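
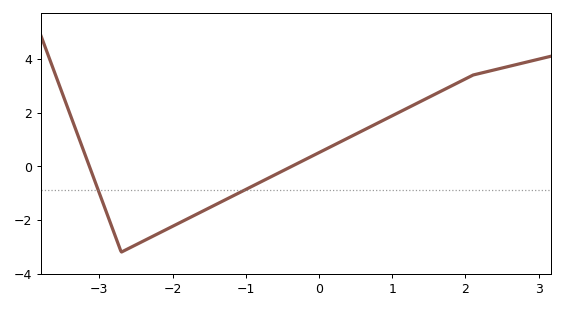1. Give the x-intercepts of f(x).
-3.13, -0.373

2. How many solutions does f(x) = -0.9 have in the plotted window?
2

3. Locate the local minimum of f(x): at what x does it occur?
-2.7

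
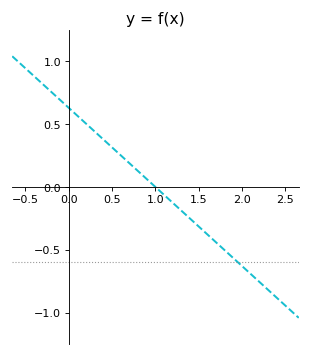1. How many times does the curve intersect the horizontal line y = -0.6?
1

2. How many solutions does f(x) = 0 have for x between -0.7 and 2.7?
1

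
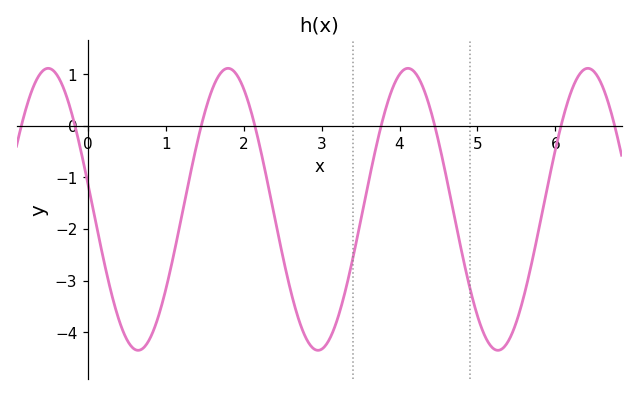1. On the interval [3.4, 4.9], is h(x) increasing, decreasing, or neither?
neither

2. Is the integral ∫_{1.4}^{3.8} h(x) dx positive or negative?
negative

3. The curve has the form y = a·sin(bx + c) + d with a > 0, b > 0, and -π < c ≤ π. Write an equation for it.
y = 2.73sin(2.72x + 2.96) - 1.62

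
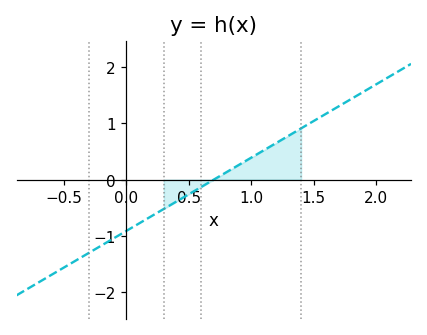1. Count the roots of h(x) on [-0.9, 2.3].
1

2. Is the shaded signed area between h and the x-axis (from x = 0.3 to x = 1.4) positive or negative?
positive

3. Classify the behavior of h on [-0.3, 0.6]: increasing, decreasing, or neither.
increasing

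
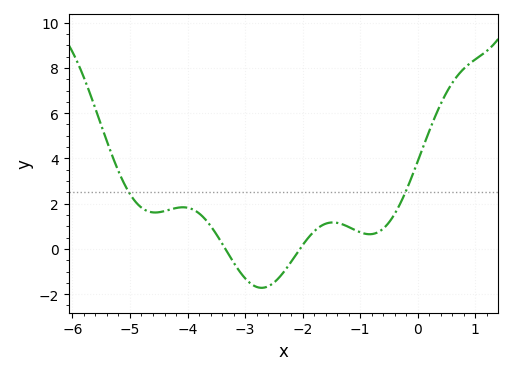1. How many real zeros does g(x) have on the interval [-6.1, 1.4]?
2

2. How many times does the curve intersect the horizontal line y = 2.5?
2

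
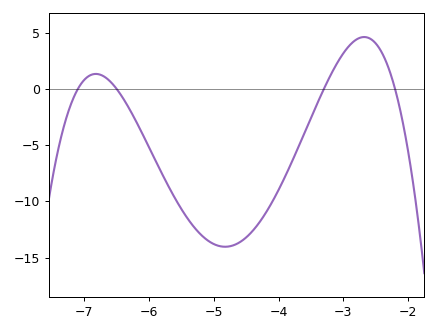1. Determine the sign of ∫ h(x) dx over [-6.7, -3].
negative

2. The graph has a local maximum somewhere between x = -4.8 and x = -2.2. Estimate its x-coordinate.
-2.68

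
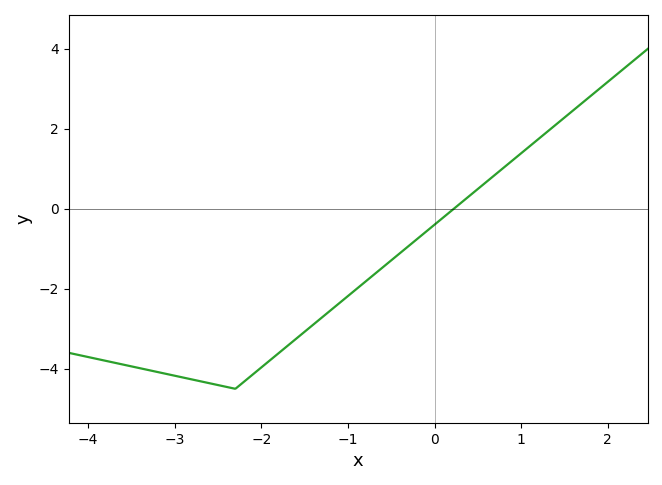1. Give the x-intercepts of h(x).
0.2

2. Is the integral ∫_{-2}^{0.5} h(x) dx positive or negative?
negative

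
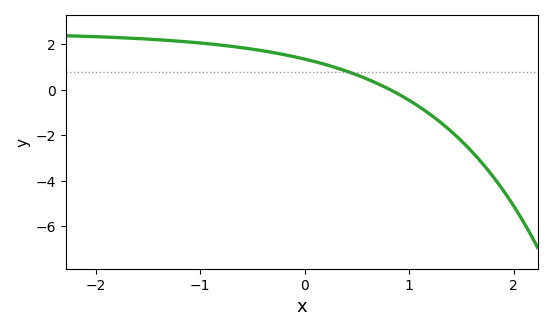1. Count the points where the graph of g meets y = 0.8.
1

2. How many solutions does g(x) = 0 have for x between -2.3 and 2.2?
1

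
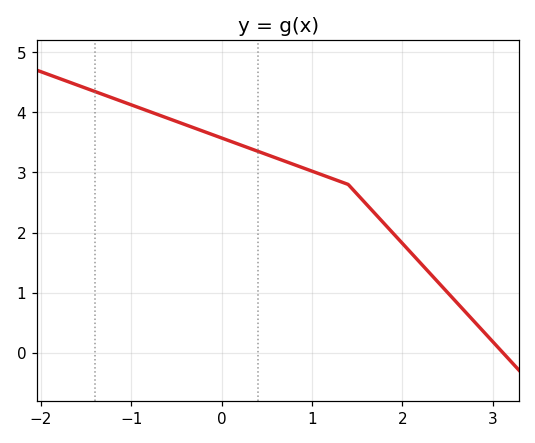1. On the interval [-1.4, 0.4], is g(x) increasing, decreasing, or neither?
decreasing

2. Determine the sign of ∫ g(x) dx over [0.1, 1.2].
positive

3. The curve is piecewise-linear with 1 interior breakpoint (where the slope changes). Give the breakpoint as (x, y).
(1.4, 2.8)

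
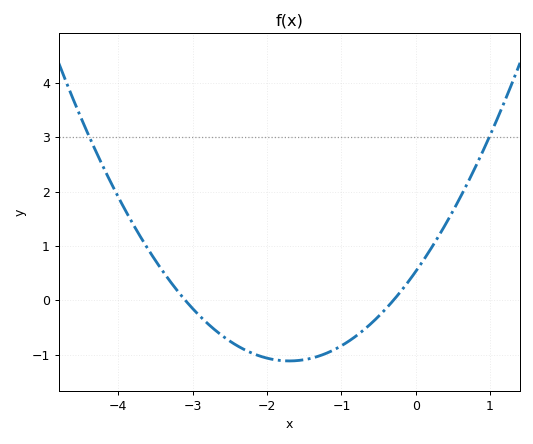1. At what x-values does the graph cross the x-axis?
-3.1, -0.3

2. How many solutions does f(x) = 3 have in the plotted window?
2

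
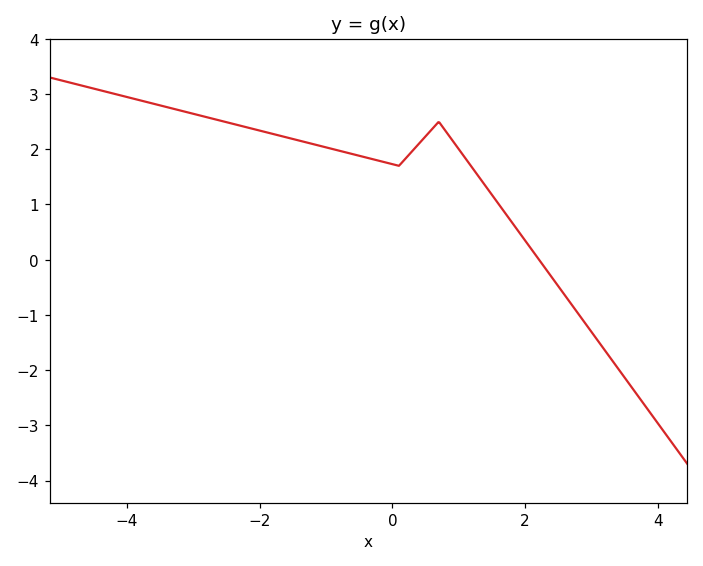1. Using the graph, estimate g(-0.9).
2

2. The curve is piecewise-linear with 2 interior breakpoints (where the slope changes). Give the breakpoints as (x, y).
(0.1, 1.7); (0.7, 2.5)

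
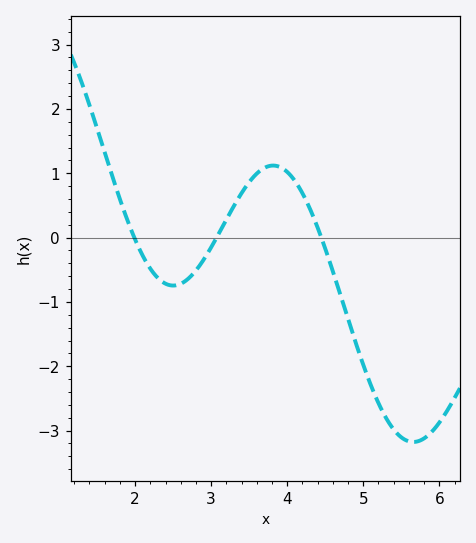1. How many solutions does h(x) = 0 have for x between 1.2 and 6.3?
3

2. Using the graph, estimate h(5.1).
-2.3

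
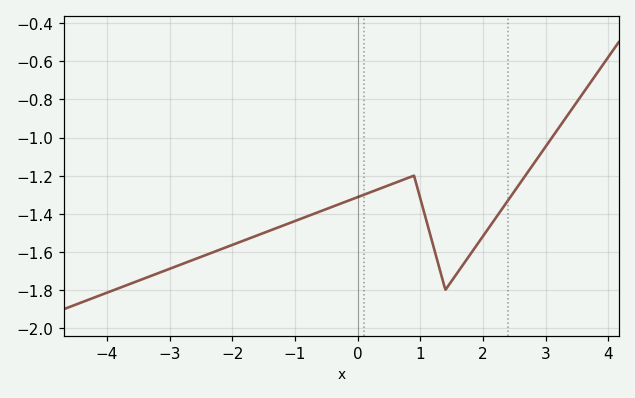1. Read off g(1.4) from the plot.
-1.8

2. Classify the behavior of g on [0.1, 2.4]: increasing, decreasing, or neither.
neither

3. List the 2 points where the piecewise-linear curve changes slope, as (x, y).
(0.9, -1.2); (1.4, -1.8)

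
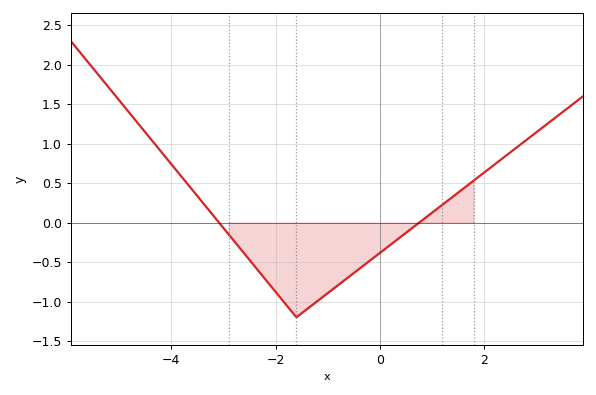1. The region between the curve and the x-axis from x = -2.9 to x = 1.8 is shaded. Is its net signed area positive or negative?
negative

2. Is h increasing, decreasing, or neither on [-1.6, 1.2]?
increasing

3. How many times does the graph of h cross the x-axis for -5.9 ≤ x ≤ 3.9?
2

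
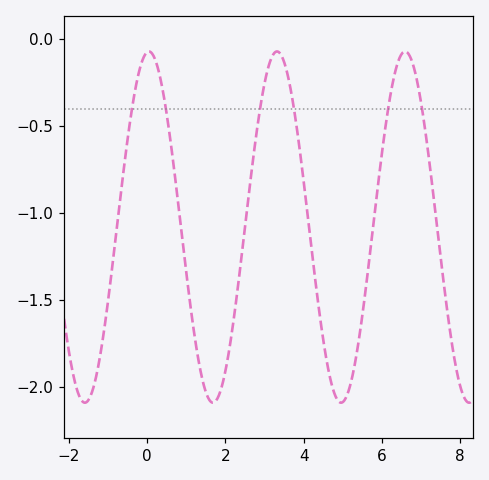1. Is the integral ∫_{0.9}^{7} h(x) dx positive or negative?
negative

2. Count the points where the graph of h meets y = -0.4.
6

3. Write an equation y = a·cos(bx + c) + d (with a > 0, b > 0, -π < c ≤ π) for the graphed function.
y = 1.01cos(1.92x - 0.09) - 1.08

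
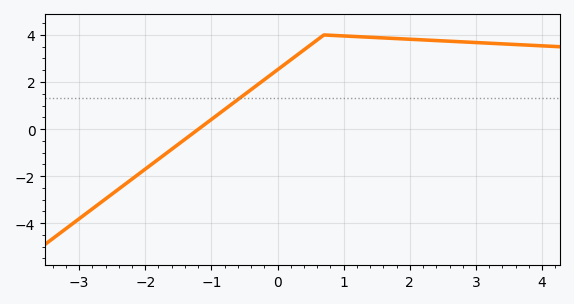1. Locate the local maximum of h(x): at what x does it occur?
0.703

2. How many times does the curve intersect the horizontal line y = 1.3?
1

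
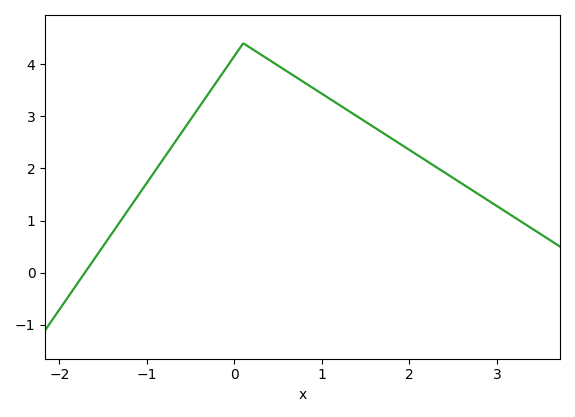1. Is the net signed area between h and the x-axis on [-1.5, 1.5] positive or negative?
positive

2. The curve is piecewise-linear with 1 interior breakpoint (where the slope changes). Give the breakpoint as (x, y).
(0.1, 4.4)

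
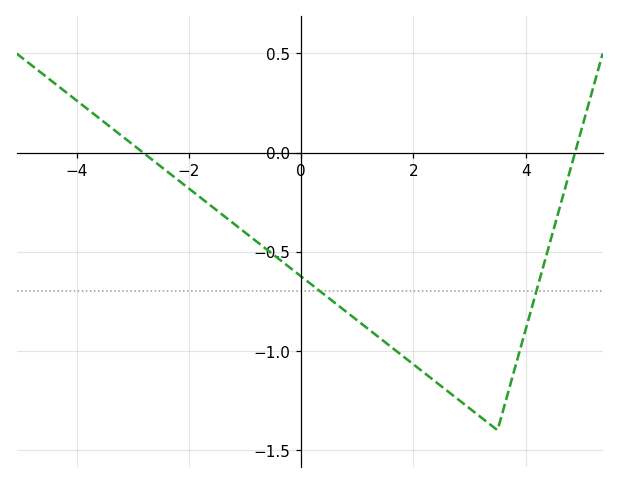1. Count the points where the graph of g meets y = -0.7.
2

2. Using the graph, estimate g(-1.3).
-0.35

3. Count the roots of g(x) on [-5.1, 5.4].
2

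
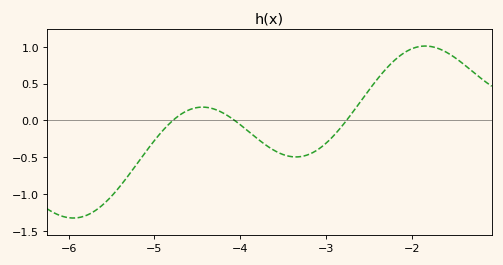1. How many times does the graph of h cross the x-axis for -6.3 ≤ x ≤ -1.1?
3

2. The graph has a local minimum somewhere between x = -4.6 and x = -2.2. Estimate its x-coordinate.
-3.3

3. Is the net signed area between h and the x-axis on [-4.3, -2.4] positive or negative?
negative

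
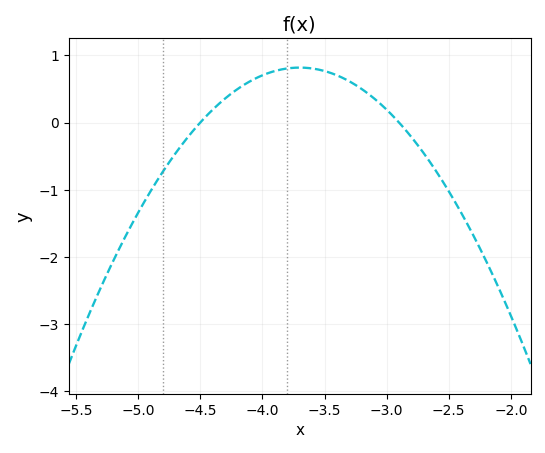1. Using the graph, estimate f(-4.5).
0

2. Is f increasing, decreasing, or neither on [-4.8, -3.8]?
increasing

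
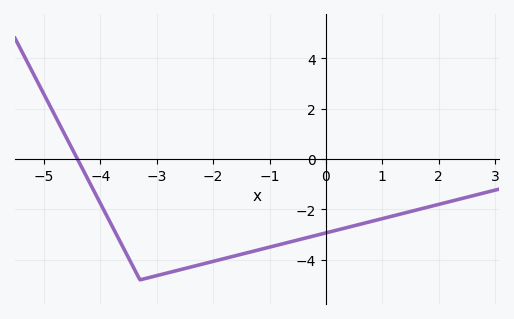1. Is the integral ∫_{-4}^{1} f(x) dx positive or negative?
negative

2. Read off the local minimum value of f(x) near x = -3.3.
-4.8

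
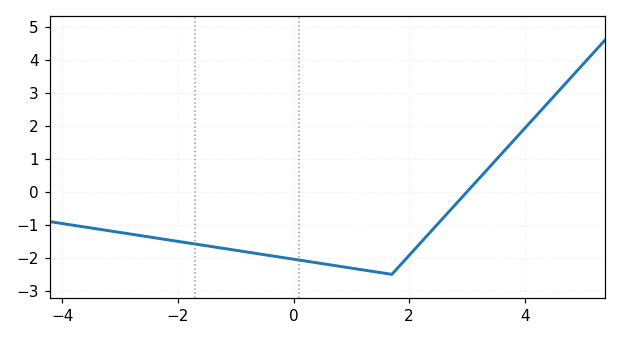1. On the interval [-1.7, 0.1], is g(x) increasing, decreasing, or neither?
decreasing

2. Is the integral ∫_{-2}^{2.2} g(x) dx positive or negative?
negative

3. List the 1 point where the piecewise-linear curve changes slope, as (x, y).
(1.7, -2.5)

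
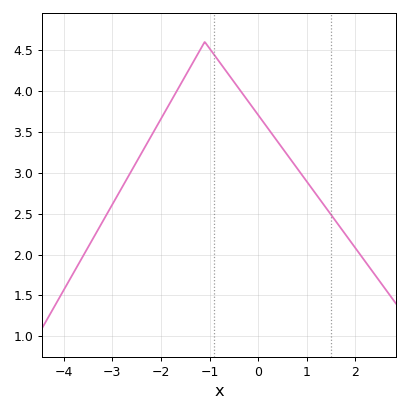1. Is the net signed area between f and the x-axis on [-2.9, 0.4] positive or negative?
positive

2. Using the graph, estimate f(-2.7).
2.93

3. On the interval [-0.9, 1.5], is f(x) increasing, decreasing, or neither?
decreasing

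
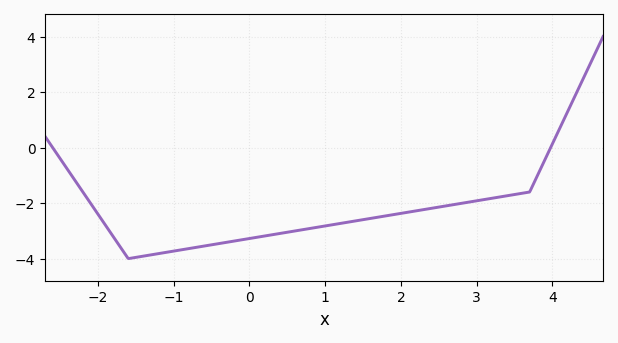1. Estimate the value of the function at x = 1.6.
-2.55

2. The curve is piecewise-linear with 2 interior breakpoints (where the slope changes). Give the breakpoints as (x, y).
(-1.6, -4); (3.7, -1.6)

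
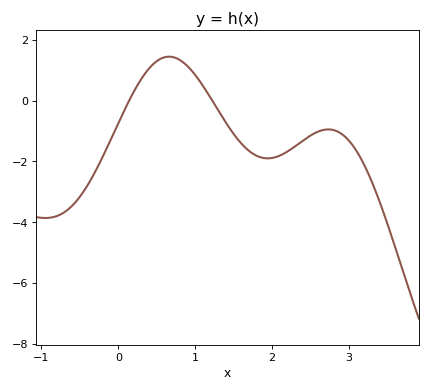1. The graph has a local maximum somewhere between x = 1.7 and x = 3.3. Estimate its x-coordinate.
2.7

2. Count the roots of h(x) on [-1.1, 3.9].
2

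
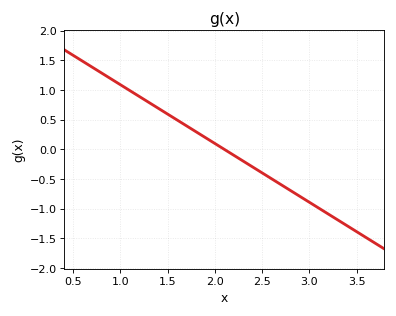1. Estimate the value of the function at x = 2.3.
-0.2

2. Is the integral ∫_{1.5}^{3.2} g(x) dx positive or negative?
negative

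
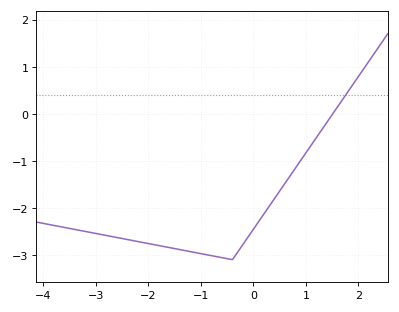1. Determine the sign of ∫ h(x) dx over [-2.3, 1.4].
negative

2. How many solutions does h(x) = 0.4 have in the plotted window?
1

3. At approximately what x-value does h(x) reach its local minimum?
-0.4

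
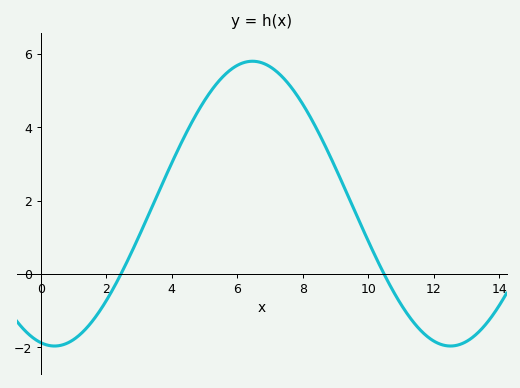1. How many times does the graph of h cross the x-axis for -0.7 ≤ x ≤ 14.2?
2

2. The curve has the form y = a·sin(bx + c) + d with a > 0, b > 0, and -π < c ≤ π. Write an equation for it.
y = 3.88sin(0.52x - 1.79) + 1.92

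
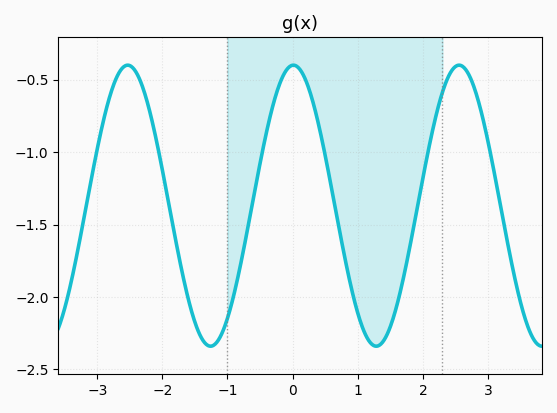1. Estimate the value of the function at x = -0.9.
-2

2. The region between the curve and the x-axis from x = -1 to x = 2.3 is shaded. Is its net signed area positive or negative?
negative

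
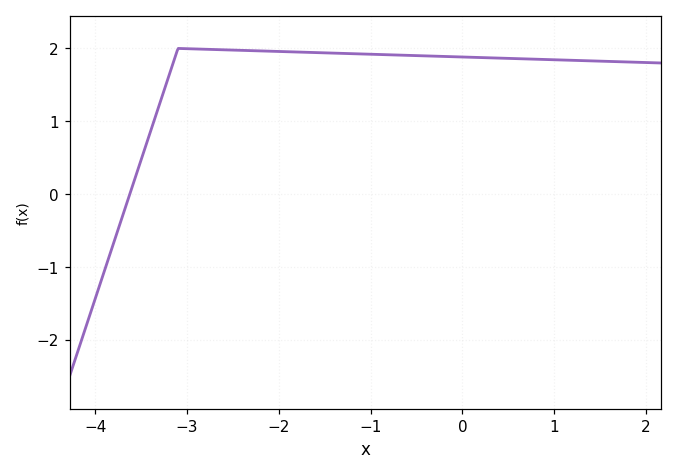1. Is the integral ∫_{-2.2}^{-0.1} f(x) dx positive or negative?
positive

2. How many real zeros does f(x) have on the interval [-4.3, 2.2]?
1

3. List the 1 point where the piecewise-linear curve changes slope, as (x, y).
(-3.1, 2)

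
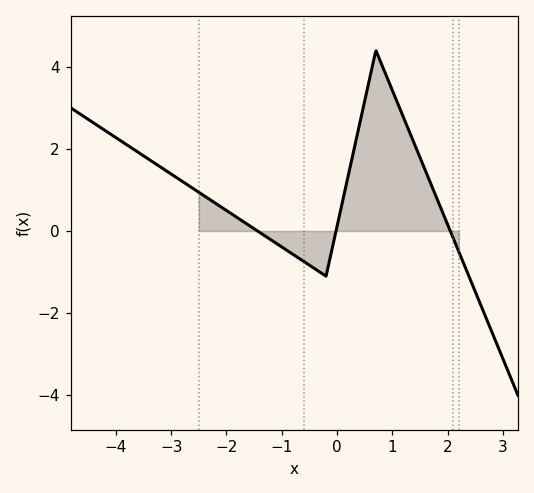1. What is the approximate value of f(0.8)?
4.07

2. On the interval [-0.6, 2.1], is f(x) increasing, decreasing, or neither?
neither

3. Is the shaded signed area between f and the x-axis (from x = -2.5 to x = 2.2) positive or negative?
positive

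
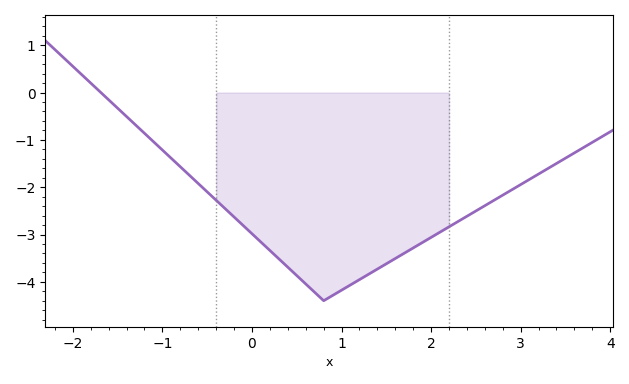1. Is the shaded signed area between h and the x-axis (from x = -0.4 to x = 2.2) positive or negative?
negative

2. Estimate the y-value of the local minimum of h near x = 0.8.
-4.4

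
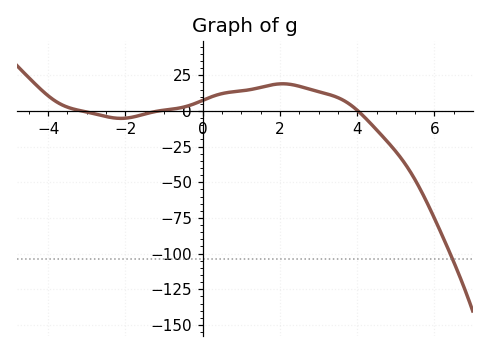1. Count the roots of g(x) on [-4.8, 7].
3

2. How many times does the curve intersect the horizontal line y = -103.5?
1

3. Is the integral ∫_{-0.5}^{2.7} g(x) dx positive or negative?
positive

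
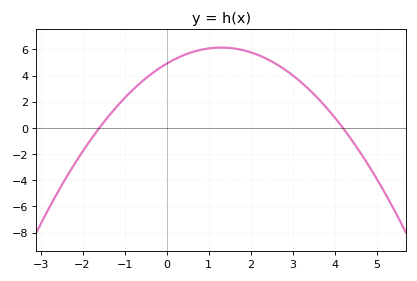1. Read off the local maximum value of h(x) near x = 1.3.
6.14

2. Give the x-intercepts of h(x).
-1.6, 4.2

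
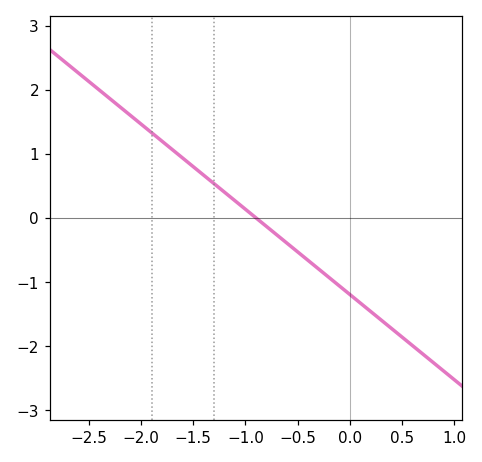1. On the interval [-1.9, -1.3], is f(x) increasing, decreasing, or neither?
decreasing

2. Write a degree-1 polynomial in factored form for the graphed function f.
y = -1.33(x + 0.9)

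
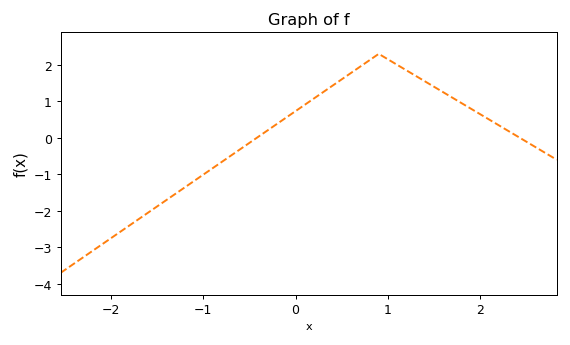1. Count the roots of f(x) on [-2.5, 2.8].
2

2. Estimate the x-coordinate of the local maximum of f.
0.901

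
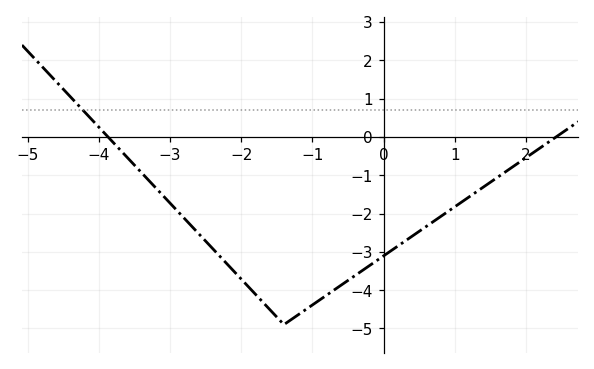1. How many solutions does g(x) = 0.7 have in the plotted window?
1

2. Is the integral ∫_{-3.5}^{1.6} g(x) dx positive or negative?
negative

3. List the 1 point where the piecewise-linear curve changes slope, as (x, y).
(-1.4, -4.9)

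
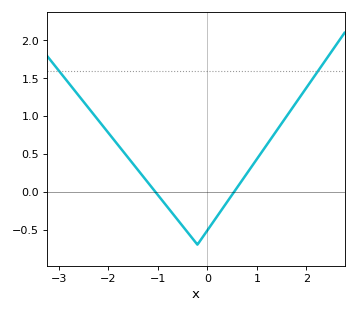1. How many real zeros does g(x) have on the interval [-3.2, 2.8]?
2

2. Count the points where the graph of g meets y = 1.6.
2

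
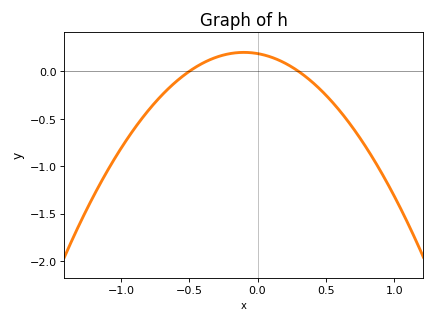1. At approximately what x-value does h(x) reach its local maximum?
-0.1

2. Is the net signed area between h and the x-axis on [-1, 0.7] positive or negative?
negative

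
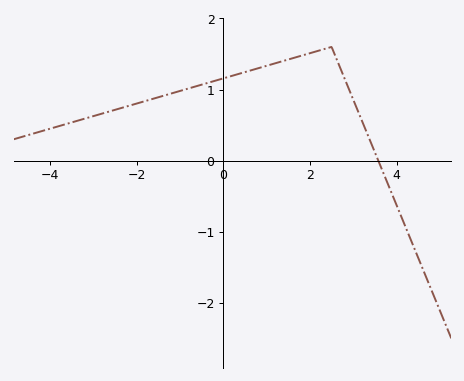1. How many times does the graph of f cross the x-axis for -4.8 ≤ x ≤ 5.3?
1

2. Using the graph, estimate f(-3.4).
0.556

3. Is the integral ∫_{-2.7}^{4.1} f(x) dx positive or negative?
positive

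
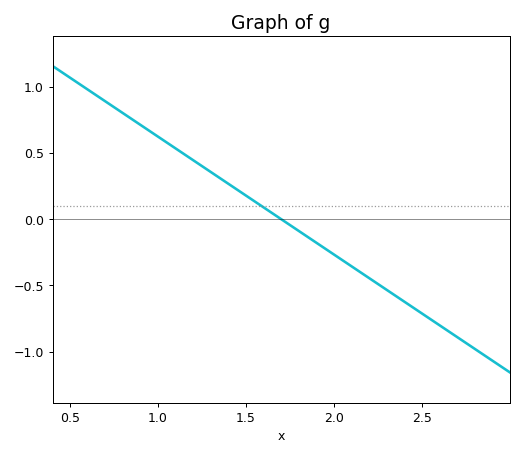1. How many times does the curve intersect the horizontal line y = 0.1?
1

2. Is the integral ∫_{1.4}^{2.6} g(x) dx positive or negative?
negative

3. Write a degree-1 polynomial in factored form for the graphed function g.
y = -0.89(x - 1.7)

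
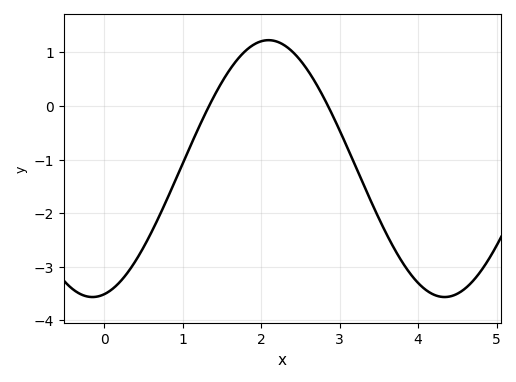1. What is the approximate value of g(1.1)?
-0.742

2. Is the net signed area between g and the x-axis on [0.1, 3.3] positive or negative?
negative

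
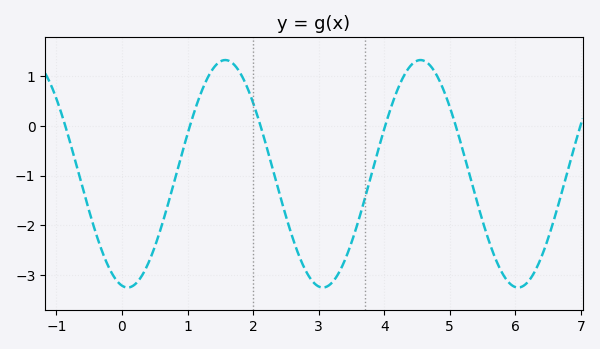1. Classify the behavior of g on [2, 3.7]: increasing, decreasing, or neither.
neither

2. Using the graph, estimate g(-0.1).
-3.08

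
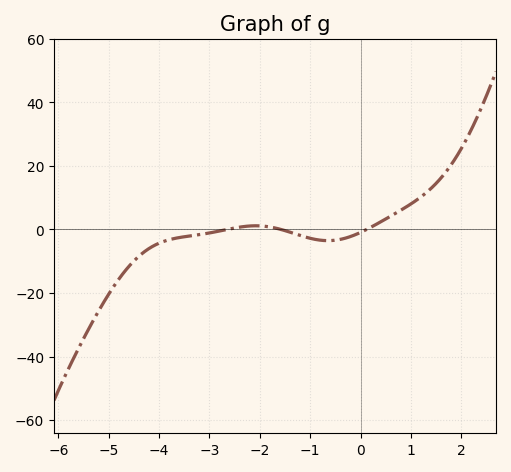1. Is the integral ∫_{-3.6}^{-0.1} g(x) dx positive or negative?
negative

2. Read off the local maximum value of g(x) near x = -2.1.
2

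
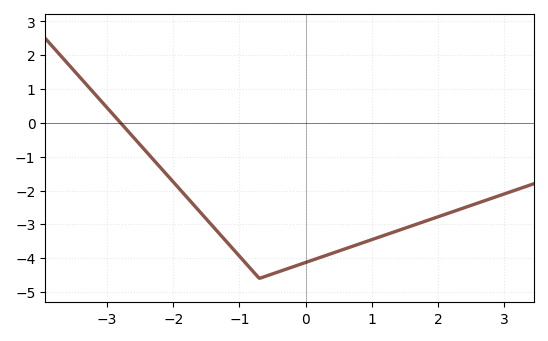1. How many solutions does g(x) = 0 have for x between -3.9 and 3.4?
1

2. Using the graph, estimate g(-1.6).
-2.6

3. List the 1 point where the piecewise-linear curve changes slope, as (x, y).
(-0.7, -4.6)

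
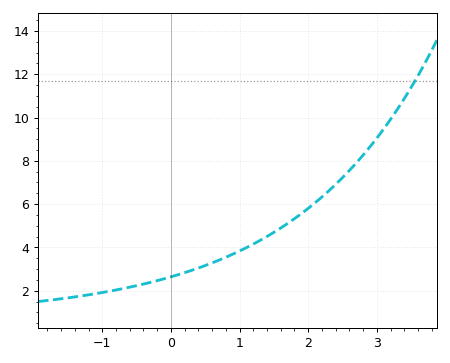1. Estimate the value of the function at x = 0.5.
3.2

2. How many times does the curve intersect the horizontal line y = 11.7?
1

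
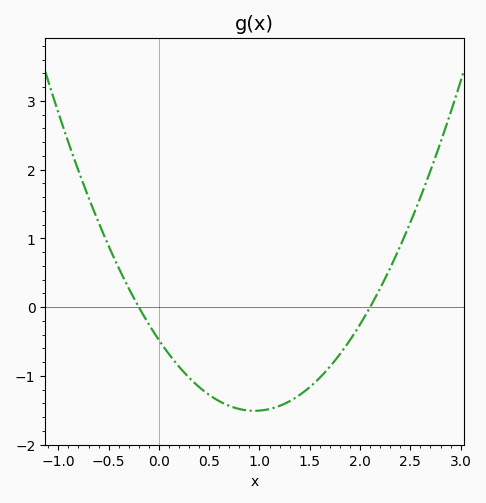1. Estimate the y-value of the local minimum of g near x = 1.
-1.51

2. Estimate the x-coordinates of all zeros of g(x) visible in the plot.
-0.2, 2.1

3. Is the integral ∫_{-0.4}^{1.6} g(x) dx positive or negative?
negative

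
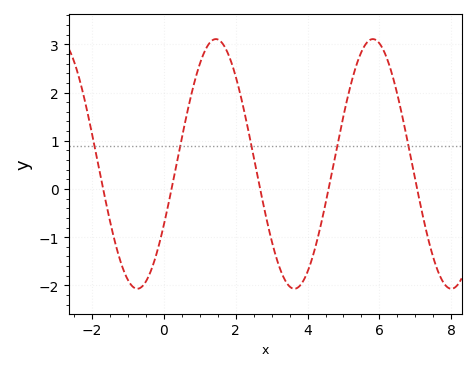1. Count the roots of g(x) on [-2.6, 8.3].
5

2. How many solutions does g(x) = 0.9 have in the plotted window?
5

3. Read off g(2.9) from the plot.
-0.753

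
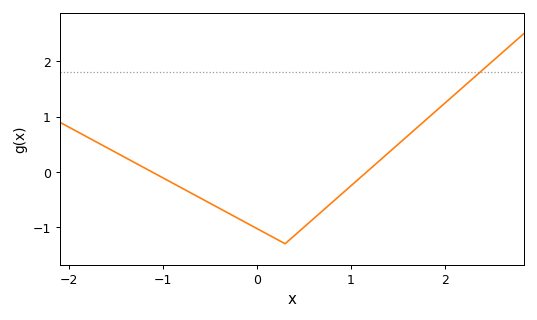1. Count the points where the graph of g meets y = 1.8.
1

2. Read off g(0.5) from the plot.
-1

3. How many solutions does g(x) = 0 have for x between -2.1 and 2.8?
2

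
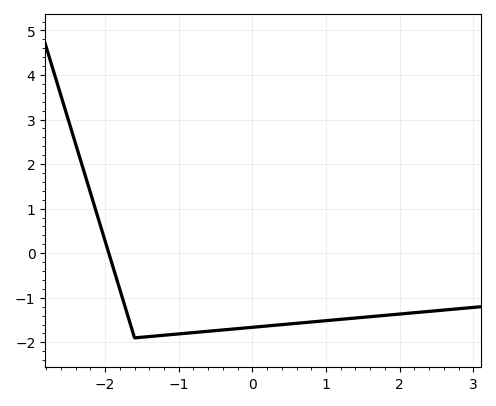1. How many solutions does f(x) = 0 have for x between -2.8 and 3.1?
1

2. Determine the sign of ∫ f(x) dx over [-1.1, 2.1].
negative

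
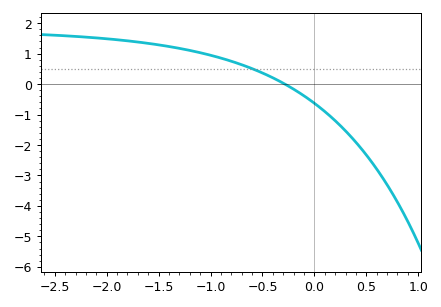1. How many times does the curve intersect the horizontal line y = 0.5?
1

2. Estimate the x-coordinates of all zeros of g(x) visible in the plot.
-0.3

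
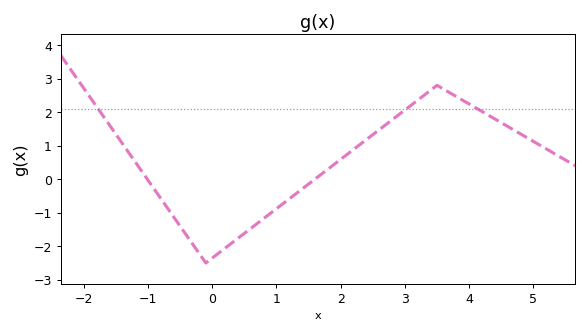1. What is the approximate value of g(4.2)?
2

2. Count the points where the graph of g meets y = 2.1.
3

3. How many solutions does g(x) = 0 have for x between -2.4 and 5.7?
2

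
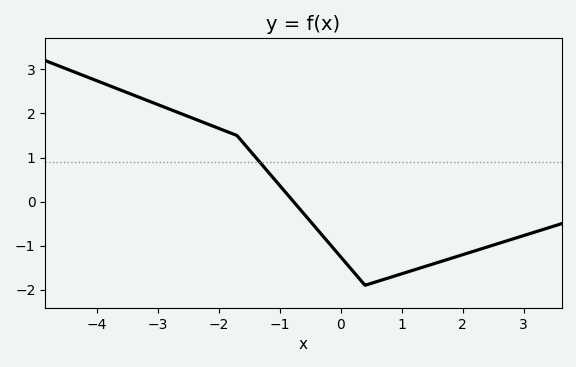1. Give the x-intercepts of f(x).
-0.8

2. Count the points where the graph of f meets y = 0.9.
1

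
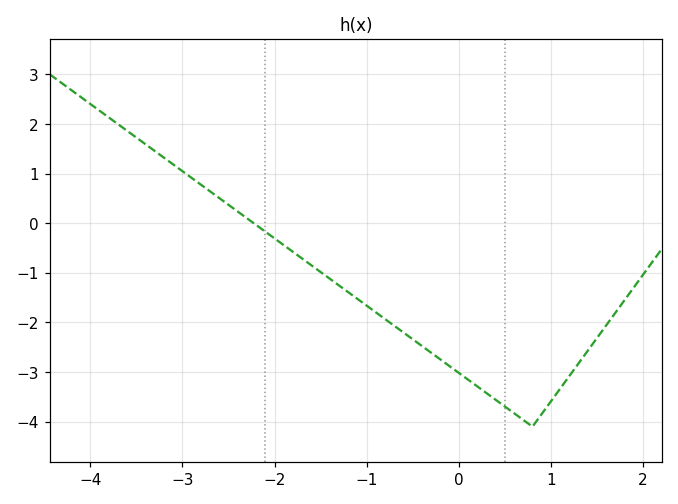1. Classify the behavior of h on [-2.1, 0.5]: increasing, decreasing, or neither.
decreasing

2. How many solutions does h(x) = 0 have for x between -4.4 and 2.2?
1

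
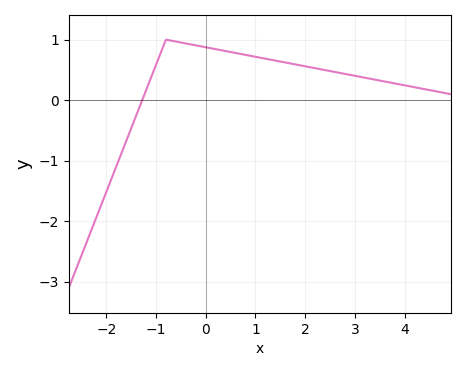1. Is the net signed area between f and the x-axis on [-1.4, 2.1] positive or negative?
positive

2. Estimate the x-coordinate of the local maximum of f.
-0.8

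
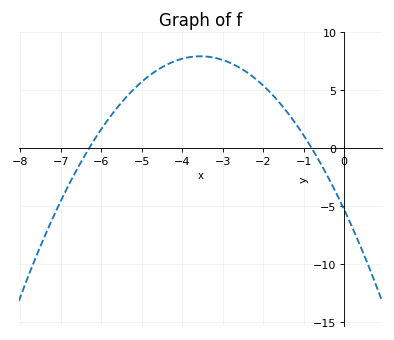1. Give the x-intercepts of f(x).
-6.3, -0.8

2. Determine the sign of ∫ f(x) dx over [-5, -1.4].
positive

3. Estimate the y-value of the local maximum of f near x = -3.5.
7.94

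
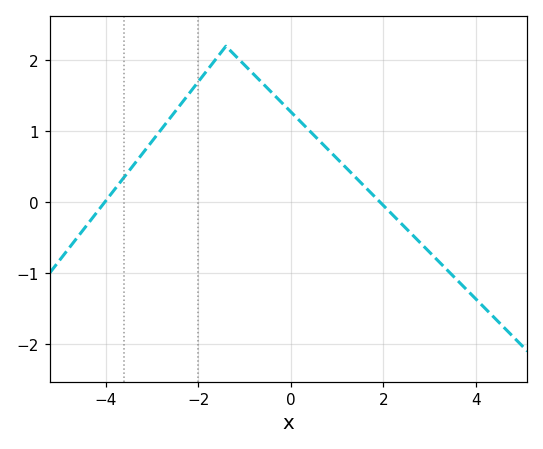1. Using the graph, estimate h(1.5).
0.3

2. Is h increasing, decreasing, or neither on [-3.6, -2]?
increasing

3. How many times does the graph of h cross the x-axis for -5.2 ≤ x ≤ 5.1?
2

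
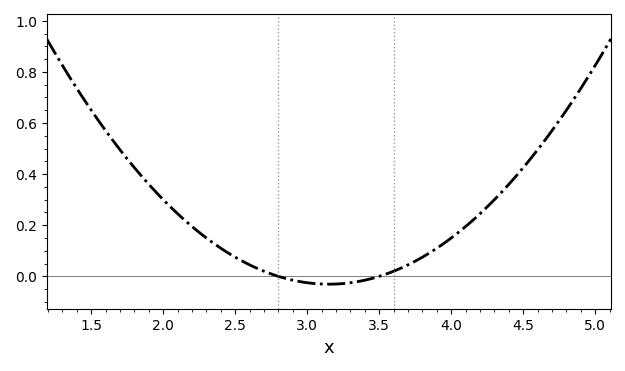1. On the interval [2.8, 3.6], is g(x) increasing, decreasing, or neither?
neither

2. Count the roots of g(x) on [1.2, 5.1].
2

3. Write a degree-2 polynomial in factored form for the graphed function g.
y = 0.25(x - 2.8)(x - 3.5)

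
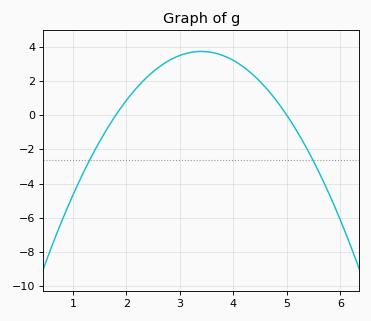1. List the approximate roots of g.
1.8, 5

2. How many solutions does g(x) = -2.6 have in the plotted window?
2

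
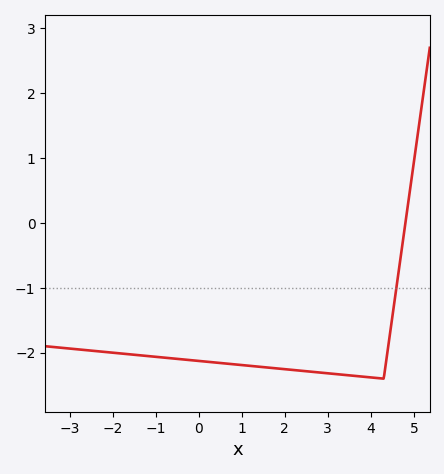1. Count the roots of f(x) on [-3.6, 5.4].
1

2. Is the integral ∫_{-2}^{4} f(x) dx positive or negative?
negative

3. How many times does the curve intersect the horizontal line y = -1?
1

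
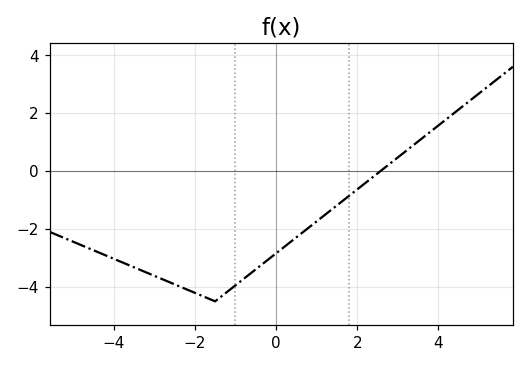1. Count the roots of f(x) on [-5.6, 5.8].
1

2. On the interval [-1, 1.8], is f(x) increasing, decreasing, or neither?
increasing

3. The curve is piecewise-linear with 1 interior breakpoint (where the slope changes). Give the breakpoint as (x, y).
(-1.5, -4.5)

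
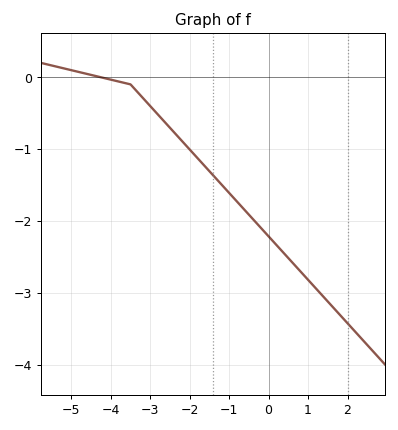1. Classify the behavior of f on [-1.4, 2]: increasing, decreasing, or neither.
decreasing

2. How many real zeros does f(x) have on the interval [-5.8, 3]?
1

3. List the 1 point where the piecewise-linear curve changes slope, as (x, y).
(-3.5, -0.1)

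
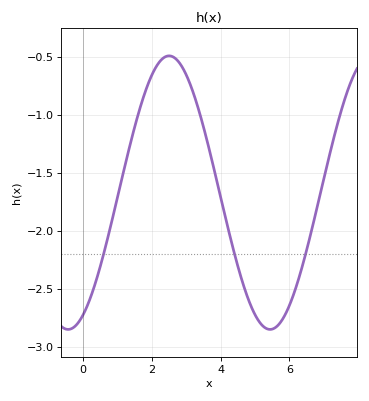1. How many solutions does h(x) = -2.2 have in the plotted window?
3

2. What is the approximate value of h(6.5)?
-2.17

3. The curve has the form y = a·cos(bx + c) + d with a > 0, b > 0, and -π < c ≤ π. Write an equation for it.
y = 1.18cos(1.07x - 2.68) - 1.67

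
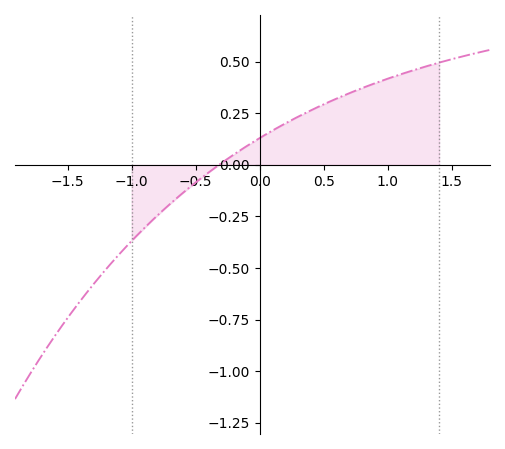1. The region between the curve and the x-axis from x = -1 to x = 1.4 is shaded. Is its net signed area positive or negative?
positive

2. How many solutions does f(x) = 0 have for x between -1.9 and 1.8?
1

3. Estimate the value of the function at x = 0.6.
0.32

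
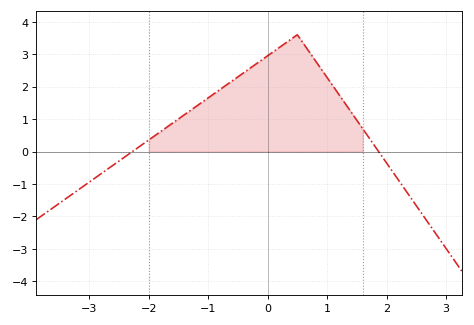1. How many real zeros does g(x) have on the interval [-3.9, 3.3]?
2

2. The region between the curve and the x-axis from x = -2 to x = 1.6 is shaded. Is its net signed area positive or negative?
positive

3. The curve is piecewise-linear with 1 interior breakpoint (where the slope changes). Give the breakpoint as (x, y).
(0.5, 3.6)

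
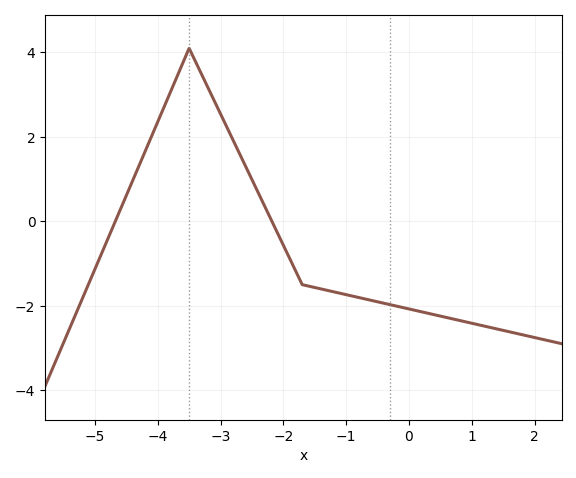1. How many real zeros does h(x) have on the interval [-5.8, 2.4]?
2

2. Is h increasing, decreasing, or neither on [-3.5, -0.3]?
decreasing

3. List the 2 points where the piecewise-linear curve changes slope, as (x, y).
(-3.5, 4.1); (-1.7, -1.5)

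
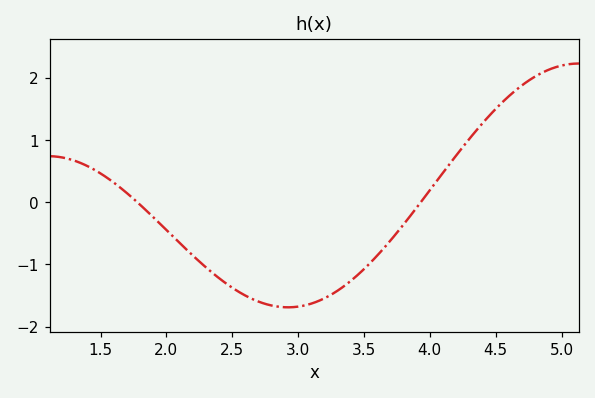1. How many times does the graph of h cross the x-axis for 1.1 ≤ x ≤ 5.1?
2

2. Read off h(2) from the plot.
-0.447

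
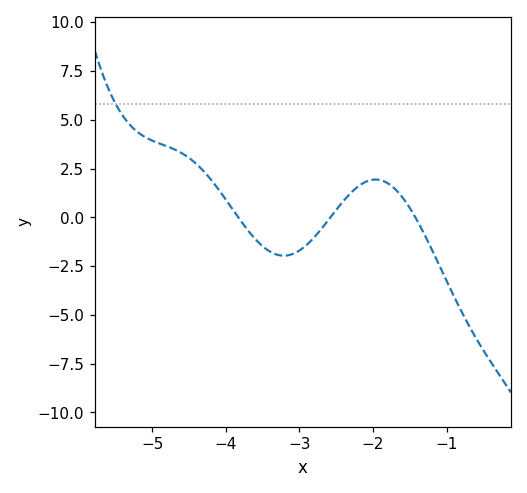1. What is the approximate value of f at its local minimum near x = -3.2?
-1.96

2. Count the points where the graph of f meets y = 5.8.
1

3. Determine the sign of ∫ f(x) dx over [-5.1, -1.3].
positive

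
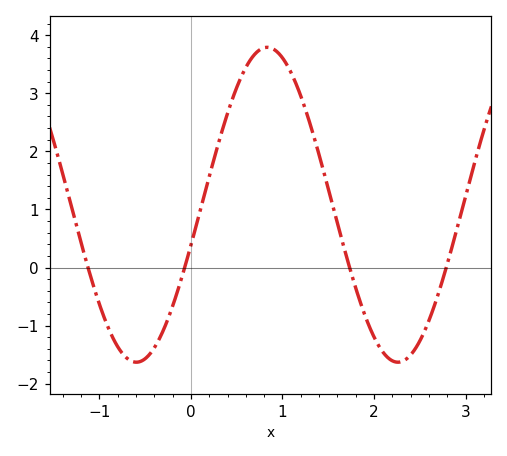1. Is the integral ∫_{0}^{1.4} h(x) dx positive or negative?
positive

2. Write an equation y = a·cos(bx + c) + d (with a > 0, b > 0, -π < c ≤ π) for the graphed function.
y = 2.71cos(2.2x - 1.83) + 1.08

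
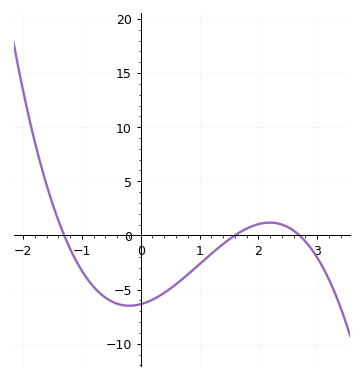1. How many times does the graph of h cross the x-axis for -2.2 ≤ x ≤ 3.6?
3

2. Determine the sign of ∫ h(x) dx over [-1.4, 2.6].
negative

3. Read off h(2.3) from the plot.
1.14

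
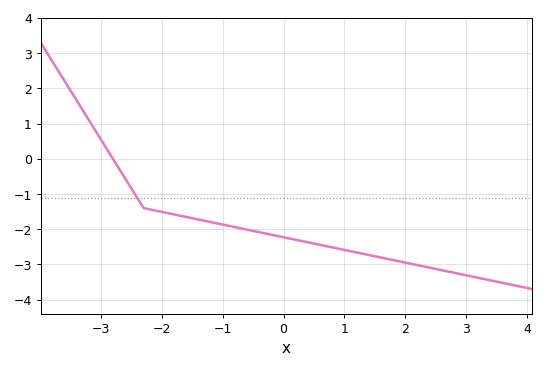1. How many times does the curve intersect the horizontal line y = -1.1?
1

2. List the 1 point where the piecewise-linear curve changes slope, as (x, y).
(-2.3, -1.4)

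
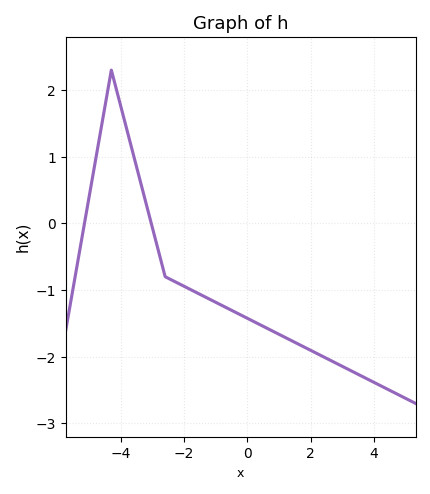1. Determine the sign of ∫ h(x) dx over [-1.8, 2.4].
negative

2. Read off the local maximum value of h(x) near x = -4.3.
2.3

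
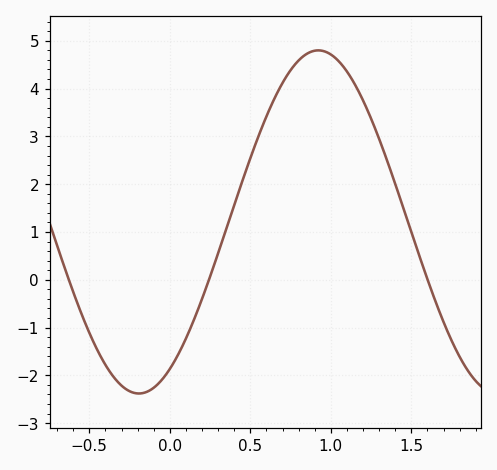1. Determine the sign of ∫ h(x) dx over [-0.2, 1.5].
positive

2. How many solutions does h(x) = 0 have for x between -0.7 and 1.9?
3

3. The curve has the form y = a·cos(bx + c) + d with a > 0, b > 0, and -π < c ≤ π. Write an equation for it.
y = 3.59cos(2.82x - 2.6) + 1.21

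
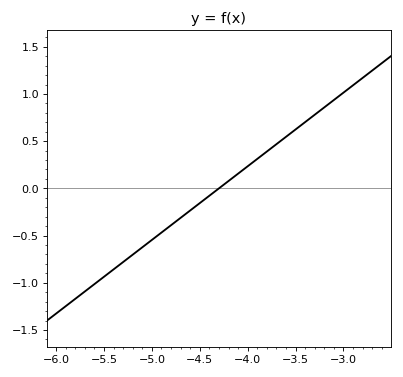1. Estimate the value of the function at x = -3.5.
0.6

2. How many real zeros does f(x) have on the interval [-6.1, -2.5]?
1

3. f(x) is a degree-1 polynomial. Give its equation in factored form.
y = 0.78(x + 4.3)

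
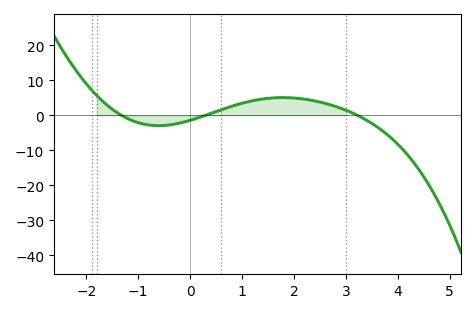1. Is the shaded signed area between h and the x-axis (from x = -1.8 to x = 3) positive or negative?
positive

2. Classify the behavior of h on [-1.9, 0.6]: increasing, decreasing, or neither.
neither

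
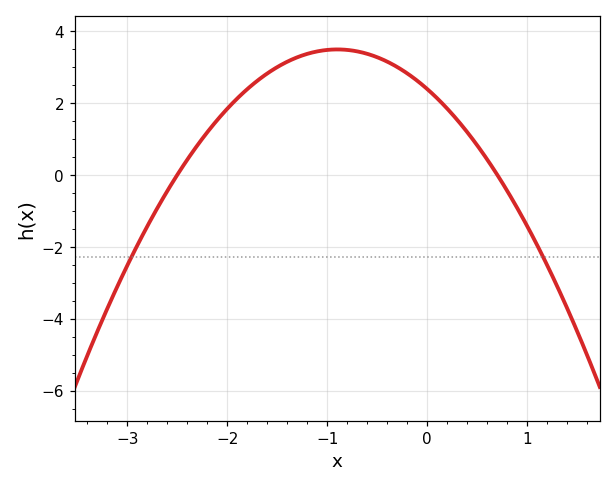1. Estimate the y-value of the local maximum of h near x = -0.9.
3.4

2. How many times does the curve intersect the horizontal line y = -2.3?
2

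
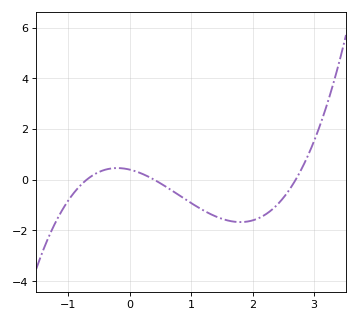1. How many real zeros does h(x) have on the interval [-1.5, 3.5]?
3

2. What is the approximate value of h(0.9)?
-0.8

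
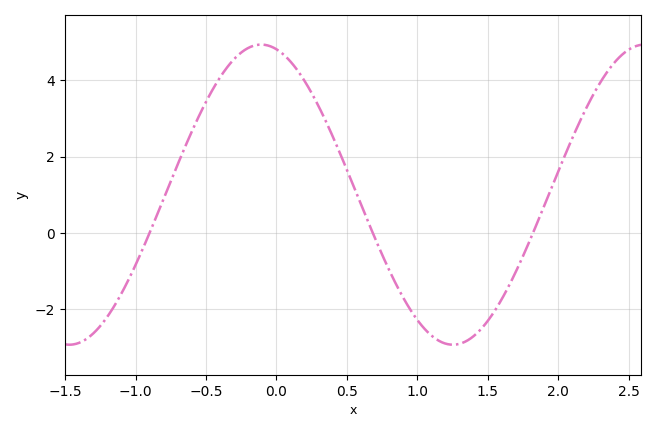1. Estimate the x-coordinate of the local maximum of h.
-0.1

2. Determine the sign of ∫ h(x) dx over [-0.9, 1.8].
positive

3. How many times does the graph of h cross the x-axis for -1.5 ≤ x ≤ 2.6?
3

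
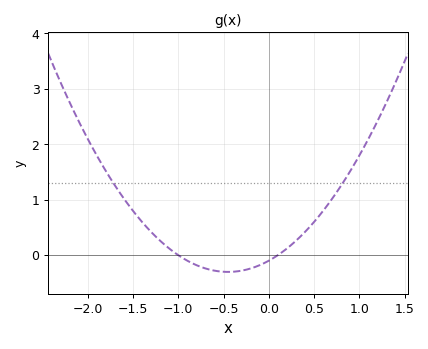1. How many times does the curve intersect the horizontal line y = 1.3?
2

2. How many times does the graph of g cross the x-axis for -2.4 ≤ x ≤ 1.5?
2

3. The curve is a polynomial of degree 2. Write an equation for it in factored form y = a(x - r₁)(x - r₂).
y = 1(x + 1)(x - 0.1)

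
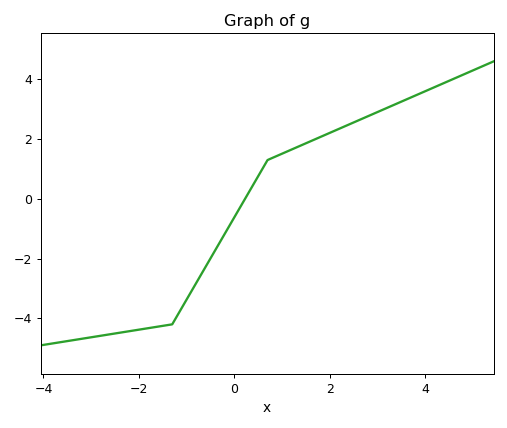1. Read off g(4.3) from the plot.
3.81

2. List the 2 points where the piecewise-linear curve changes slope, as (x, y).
(-1.3, -4.2); (0.7, 1.3)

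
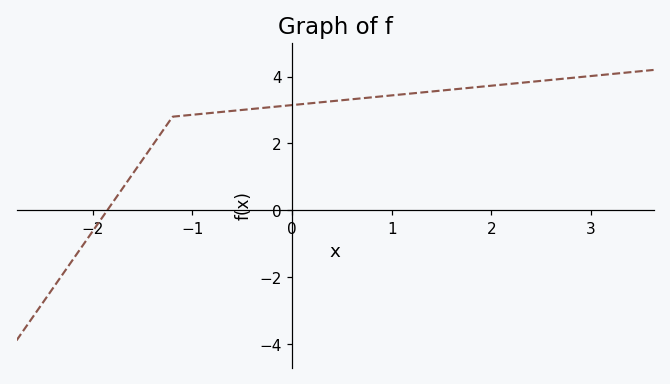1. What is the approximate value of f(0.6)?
3.4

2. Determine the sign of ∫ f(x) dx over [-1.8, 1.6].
positive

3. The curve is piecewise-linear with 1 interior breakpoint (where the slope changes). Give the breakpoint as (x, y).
(-1.2, 2.8)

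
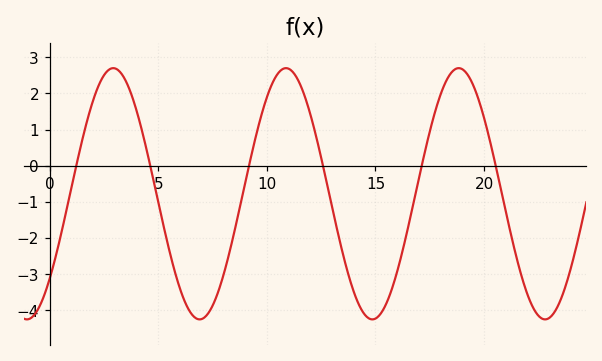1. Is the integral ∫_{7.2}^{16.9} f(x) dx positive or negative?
negative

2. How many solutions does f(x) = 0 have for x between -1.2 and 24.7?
6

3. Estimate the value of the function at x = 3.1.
2.67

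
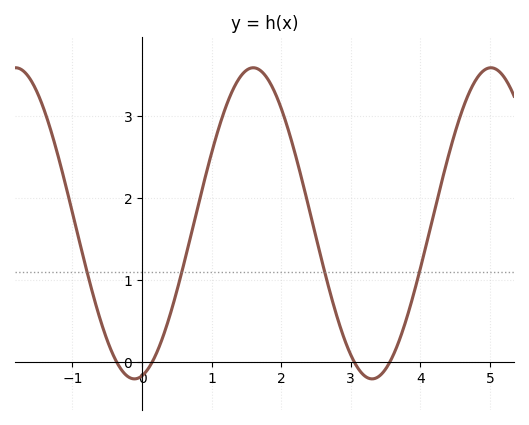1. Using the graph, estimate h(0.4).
0.564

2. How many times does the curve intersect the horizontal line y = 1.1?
4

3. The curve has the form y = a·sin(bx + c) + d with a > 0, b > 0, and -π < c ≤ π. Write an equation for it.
y = 1.9sin(1.84x - 1.37) + 1.69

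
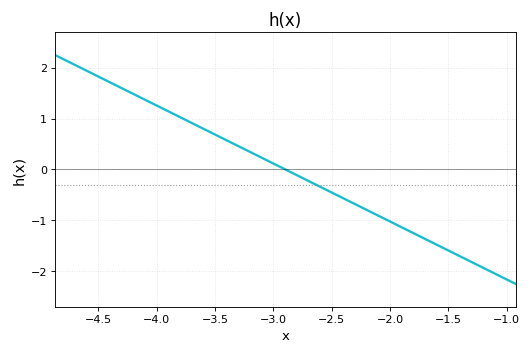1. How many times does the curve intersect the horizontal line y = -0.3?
1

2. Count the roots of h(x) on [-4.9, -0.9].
1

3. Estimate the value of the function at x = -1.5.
-1.6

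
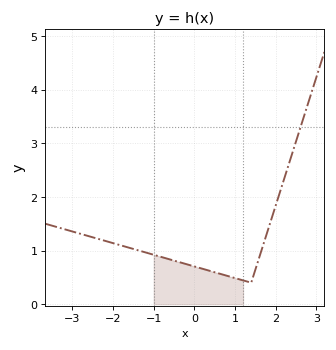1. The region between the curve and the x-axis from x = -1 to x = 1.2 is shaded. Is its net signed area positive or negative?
positive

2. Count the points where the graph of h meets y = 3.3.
1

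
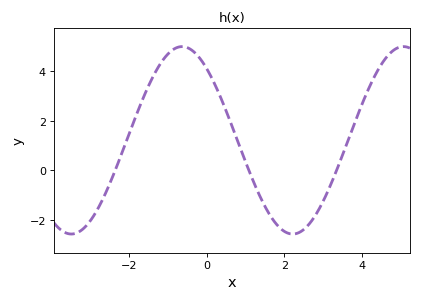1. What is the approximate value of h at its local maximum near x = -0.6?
5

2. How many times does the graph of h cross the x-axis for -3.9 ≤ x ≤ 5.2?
3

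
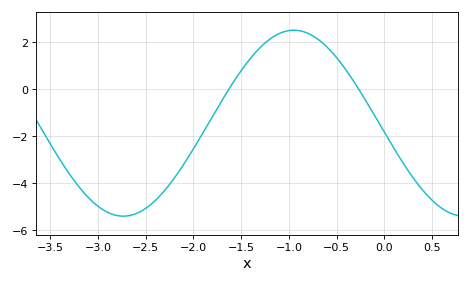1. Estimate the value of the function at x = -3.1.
-4.61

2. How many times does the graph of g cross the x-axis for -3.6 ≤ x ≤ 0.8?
2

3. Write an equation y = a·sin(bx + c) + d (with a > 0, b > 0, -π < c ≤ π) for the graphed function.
y = 3.96sin(1.76x - 3.04) - 1.44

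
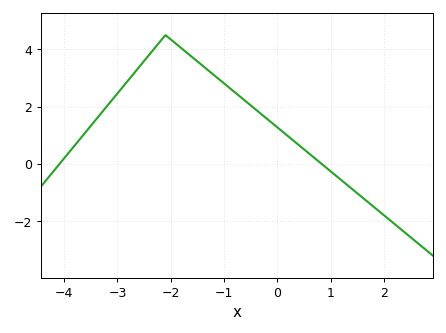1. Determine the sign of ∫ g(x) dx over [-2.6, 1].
positive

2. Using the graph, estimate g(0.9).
0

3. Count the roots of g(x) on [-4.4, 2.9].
2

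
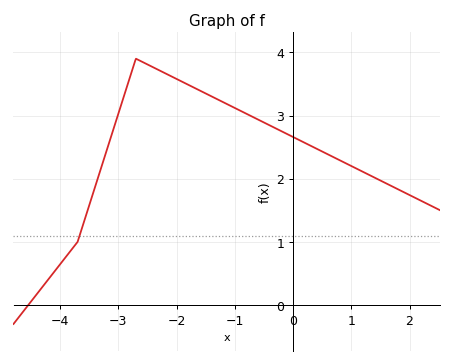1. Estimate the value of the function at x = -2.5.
3.81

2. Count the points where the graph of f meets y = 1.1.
1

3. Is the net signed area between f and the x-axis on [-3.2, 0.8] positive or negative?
positive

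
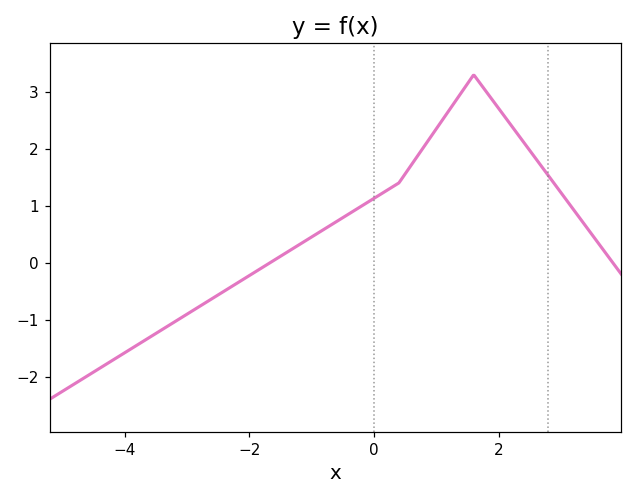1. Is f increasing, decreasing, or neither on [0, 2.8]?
neither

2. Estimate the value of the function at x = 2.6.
1.82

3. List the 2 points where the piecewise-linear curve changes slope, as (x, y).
(0.4, 1.4); (1.6, 3.3)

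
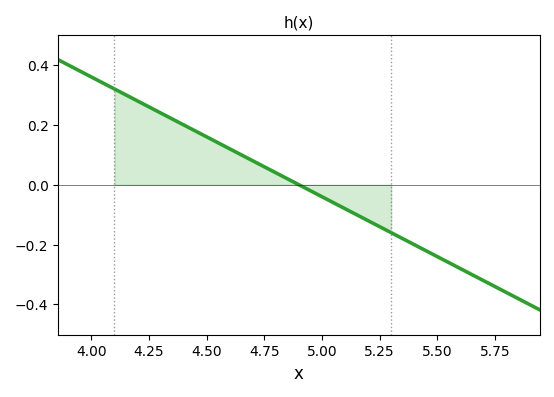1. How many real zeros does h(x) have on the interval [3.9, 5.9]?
1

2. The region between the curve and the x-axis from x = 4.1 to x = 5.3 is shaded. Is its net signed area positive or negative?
positive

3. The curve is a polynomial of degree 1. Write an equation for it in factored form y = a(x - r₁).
y = -0.4(x - 4.9)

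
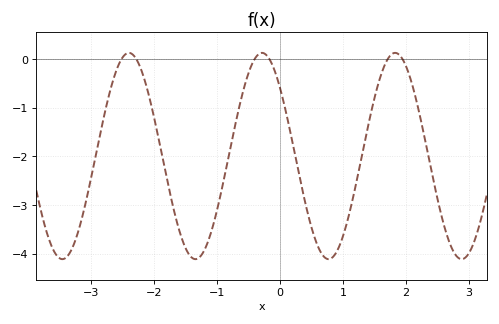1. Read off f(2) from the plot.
-0.138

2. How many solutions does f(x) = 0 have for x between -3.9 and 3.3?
6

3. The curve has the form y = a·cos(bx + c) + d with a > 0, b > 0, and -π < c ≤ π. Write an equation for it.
y = 2.12cos(2.97x + 0.852) - 1.99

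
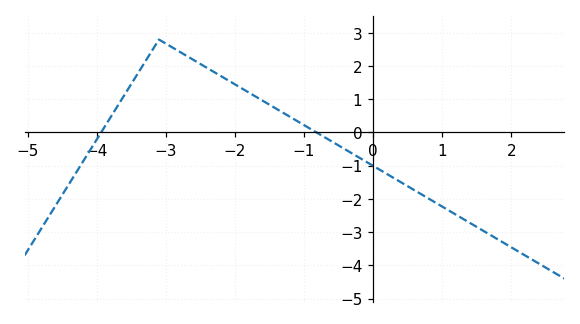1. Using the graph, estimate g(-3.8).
0.5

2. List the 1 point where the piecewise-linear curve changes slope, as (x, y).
(-3.1, 2.8)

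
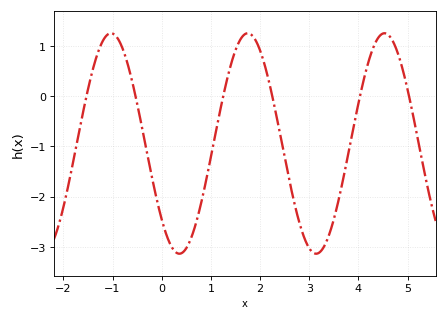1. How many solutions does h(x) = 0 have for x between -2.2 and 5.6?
6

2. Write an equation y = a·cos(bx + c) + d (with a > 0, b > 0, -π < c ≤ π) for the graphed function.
y = 2.2cos(2.26x + 2.33) - 0.94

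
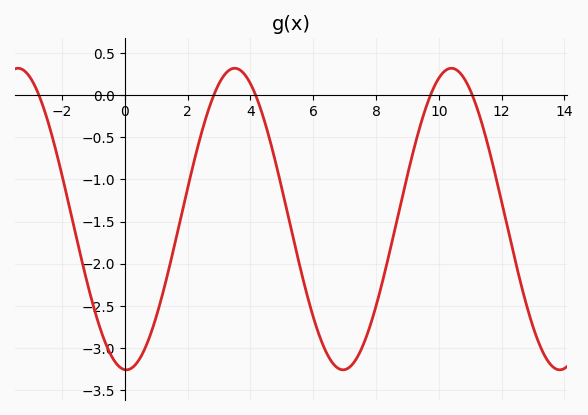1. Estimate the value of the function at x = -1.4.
-1.92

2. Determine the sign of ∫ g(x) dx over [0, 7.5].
negative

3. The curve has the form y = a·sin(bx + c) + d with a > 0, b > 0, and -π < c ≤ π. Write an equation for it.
y = 1.79sin(0.91x - 1.61) - 1.47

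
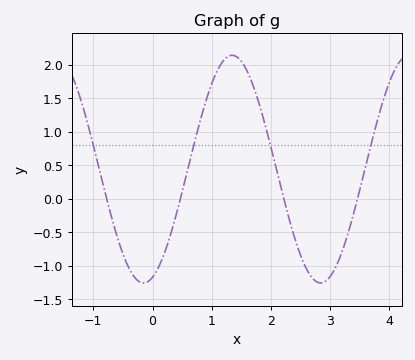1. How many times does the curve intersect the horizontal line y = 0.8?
4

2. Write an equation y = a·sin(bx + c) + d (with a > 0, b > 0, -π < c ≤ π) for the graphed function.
y = 1.7sin(2.1x - 1.25) + 0.44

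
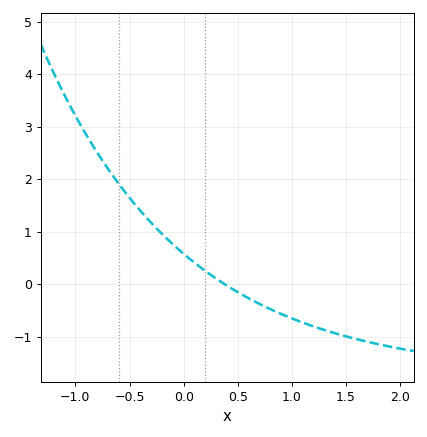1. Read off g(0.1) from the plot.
0.4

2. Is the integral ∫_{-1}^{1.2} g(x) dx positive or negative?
positive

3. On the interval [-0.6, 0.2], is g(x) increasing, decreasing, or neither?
decreasing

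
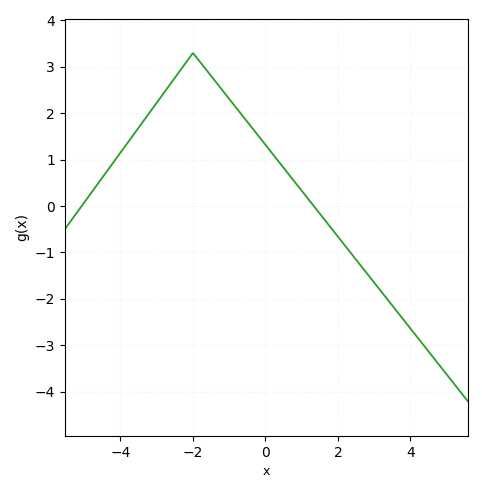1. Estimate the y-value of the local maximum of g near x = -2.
3.3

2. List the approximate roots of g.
-5.07, 1.34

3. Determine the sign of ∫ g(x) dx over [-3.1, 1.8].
positive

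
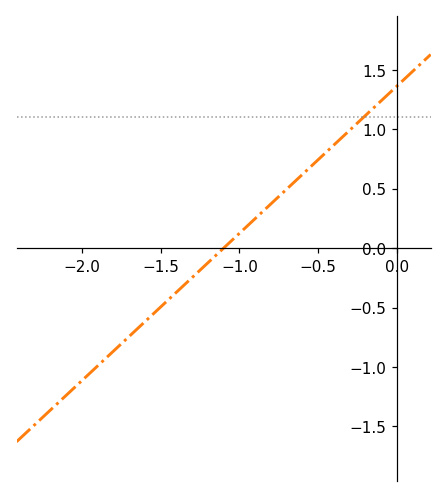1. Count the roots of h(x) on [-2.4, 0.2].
1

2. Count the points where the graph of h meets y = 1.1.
1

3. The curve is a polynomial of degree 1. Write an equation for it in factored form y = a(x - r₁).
y = 1.24(x + 1.1)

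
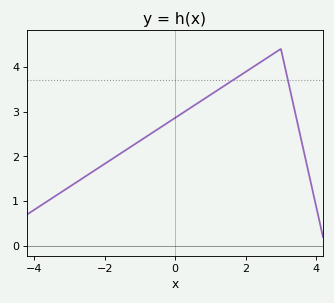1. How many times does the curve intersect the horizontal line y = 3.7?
2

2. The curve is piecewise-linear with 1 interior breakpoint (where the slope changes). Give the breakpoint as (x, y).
(3, 4.4)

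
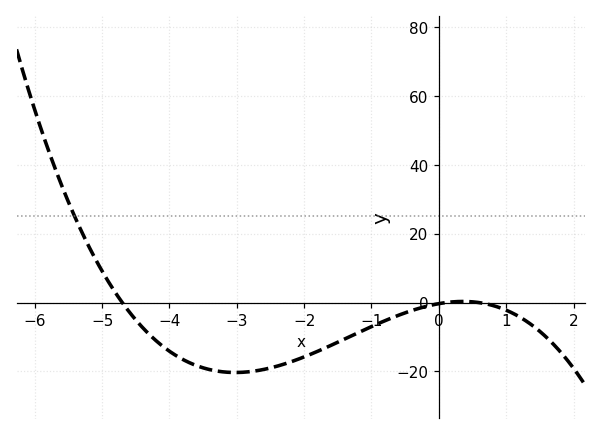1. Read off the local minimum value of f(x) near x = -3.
-20.3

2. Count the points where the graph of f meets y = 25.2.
1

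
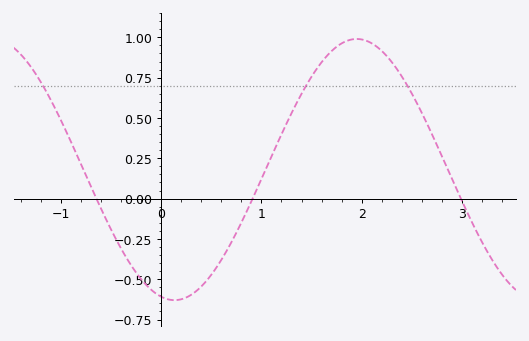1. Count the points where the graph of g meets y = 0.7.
3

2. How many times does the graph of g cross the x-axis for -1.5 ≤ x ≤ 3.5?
3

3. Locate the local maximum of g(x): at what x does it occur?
1.95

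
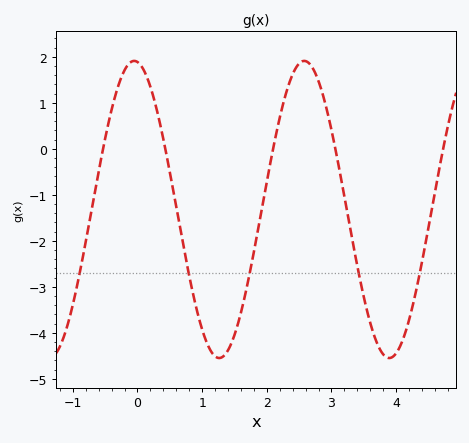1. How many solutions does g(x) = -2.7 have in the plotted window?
5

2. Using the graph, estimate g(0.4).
0.2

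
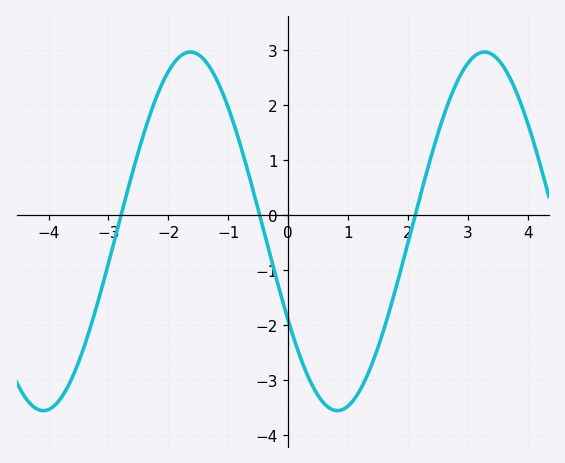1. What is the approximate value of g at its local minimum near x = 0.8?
-3.55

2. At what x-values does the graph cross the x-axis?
-2.79, -0.475, 2.12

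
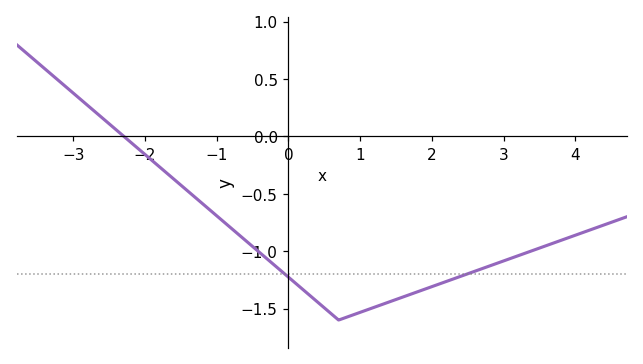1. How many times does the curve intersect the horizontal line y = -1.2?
2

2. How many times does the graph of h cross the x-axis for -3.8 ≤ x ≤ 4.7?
1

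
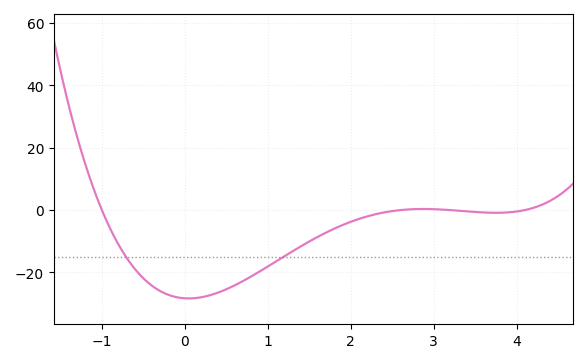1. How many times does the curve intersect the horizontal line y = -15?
2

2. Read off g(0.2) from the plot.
-28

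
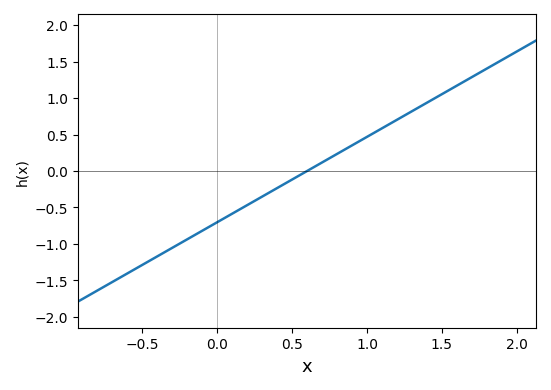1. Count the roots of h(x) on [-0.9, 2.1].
1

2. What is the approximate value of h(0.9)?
0.351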